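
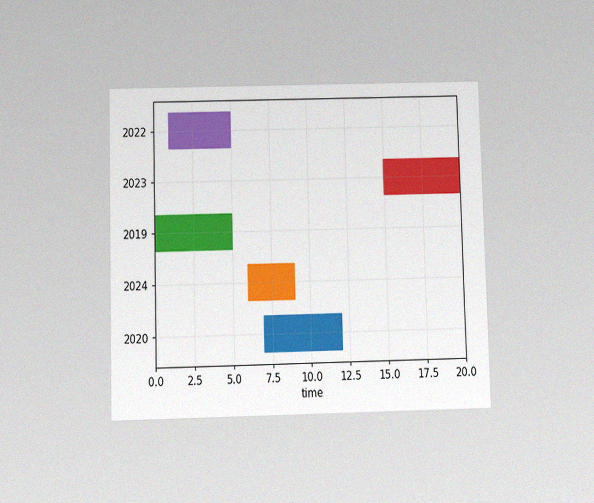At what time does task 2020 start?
The chart is viewed slightly from below, with some photo noise. The 2020 bar begins at t=7.

7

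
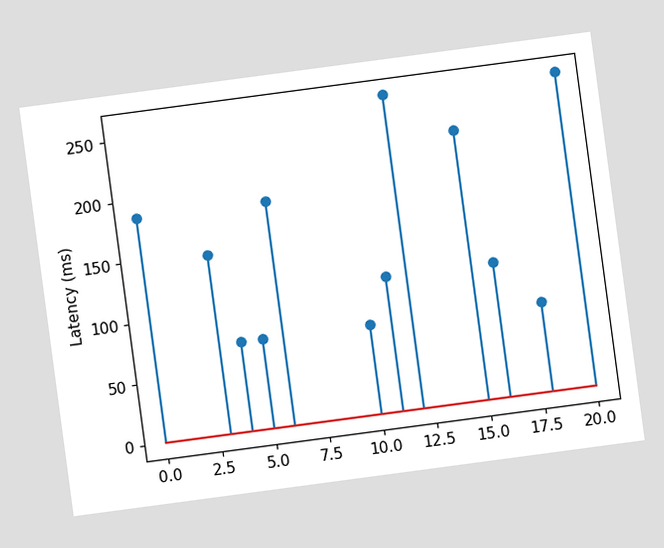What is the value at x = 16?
The chart is tilted about 8° counter-clockwise. The stem at x=16 reaches 111ms.

111ms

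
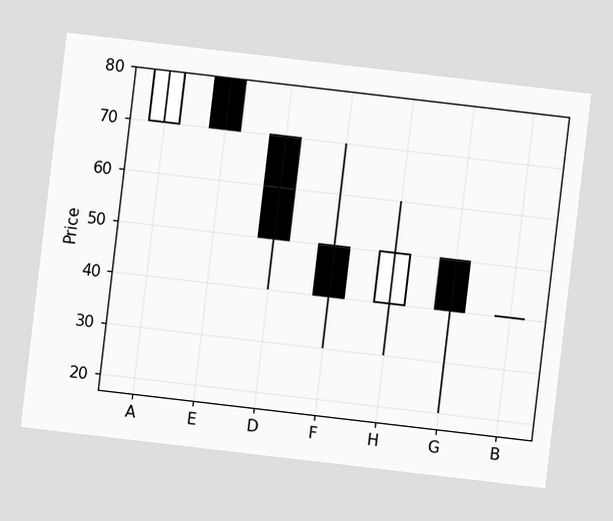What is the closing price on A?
The chart is tilted about 7° clockwise. The A candle closes at 80.

80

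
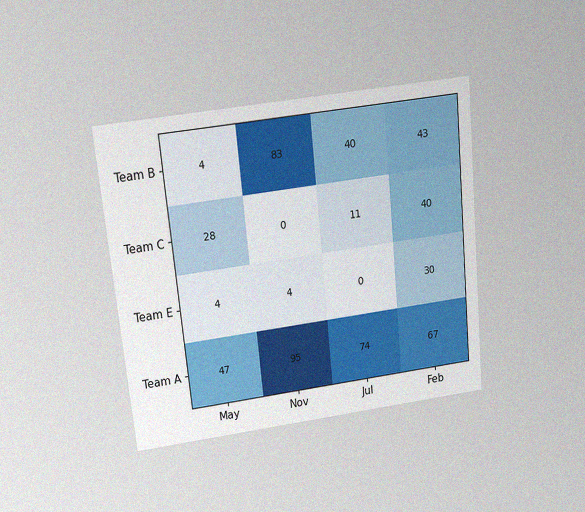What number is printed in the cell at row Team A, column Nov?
The chart is tilted about 6° counter-clockwise and viewed slightly from above, with some photo noise. The (Team A, Nov) cell reads 95.

95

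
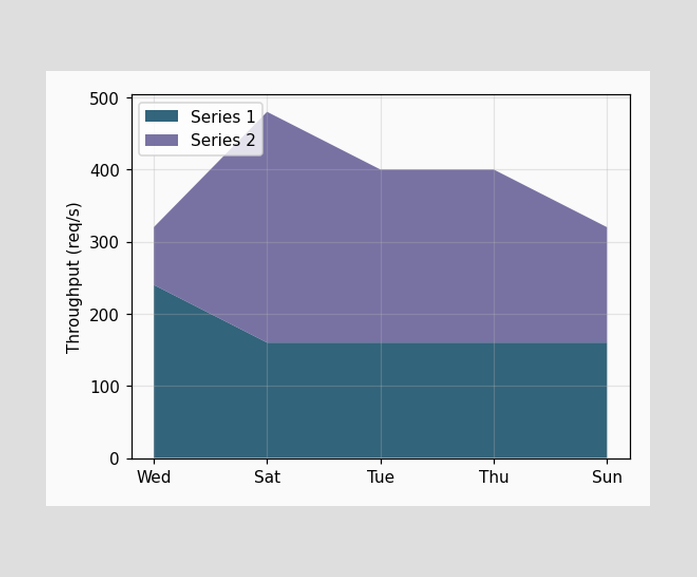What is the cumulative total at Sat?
The stacked total at Sat reaches 480req/s.

480req/s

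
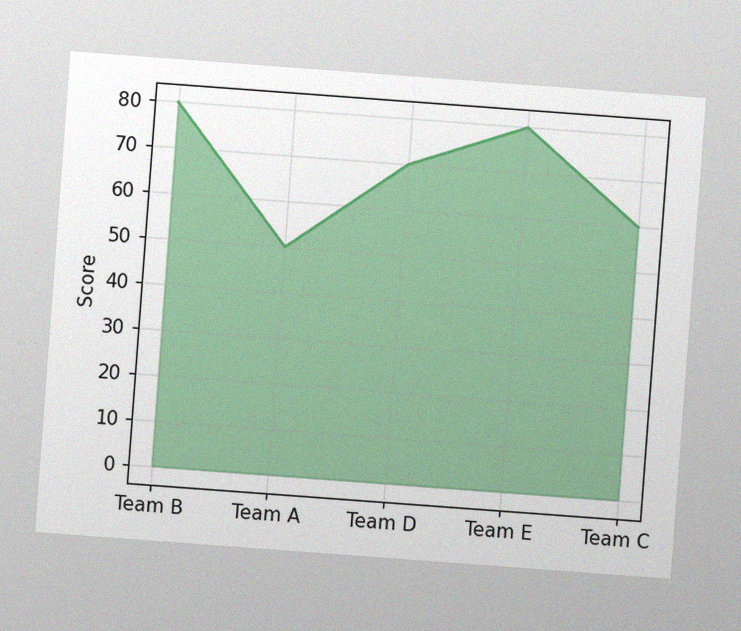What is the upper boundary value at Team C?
The chart is tilted about 4° clockwise, with some photo noise. At Team C the upper boundary is at 60.

60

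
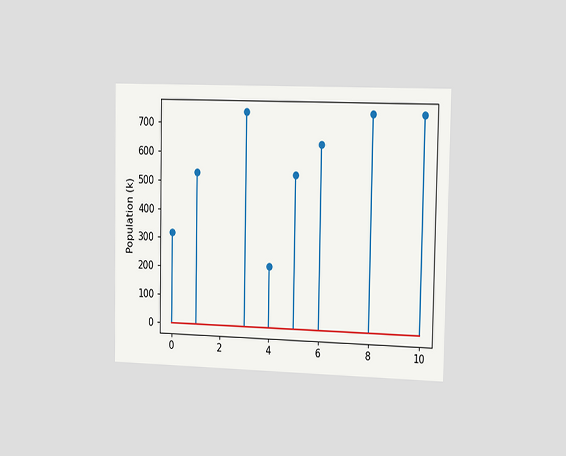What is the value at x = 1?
530k

The chart is viewed slightly from the right. The stem at x=1 reaches 530k.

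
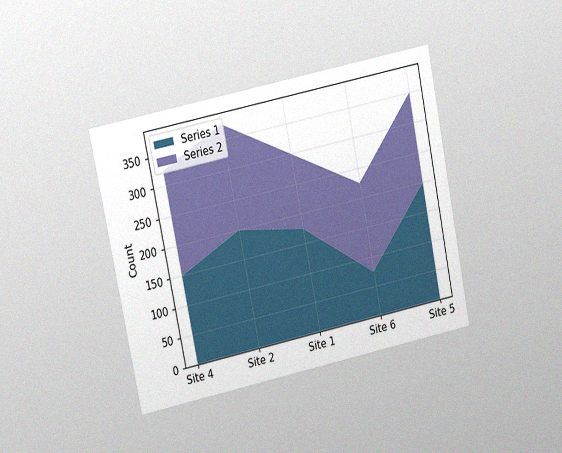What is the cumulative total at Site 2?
The chart is tilted about 12° counter-clockwise and viewed at a slight angle, with some photo noise. The stacked total at Site 2 reaches 375.

375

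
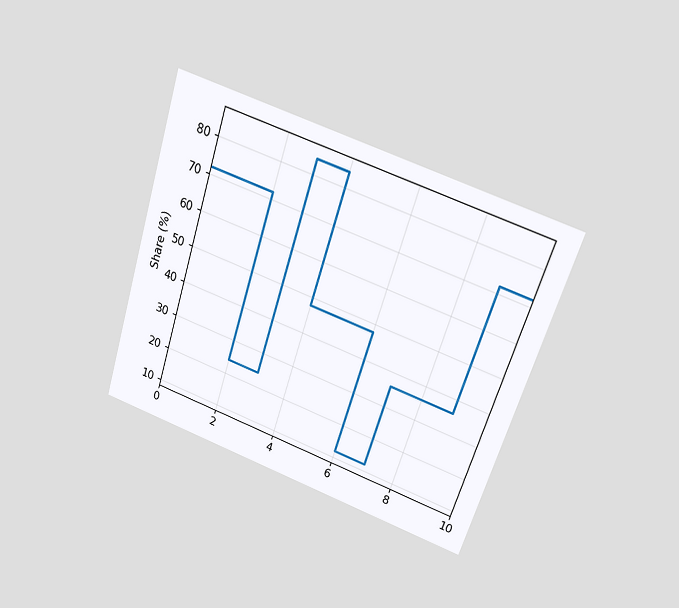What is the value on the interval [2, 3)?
24%

The chart is tilted about 18° clockwise and viewed slightly from above. On [2, 3) the step sits at 24%.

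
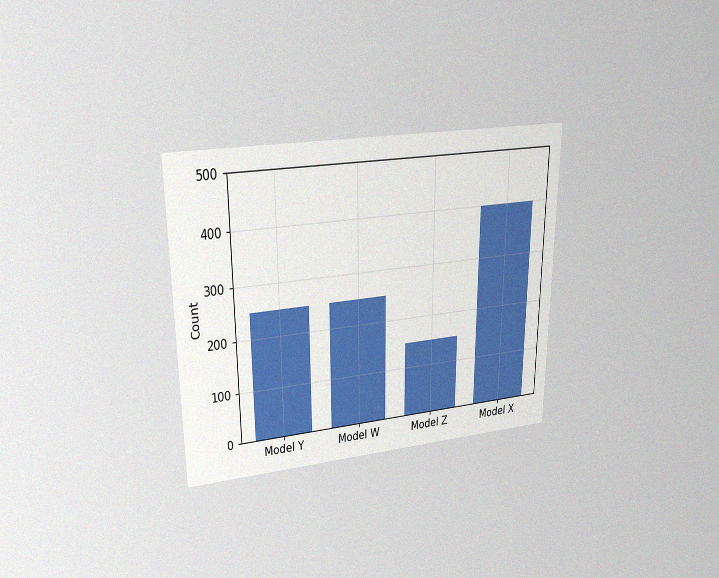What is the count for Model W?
The chart is viewed at a slight angle, with some photo noise. Reading along the chart's y-axis, the Model W bar reaches 250.

250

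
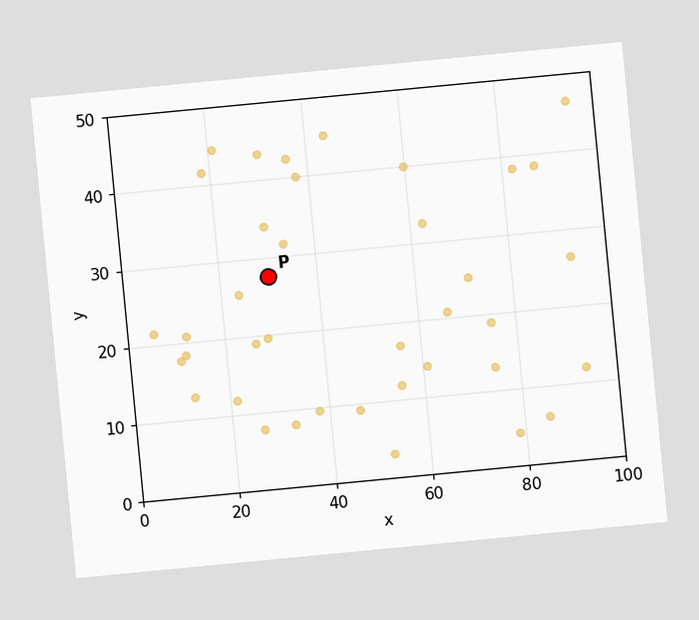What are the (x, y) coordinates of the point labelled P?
(30, 27.5)

The chart is tilted about 5° counter-clockwise. Following the gridlines from P to each axis, P sits at (30, 27.5).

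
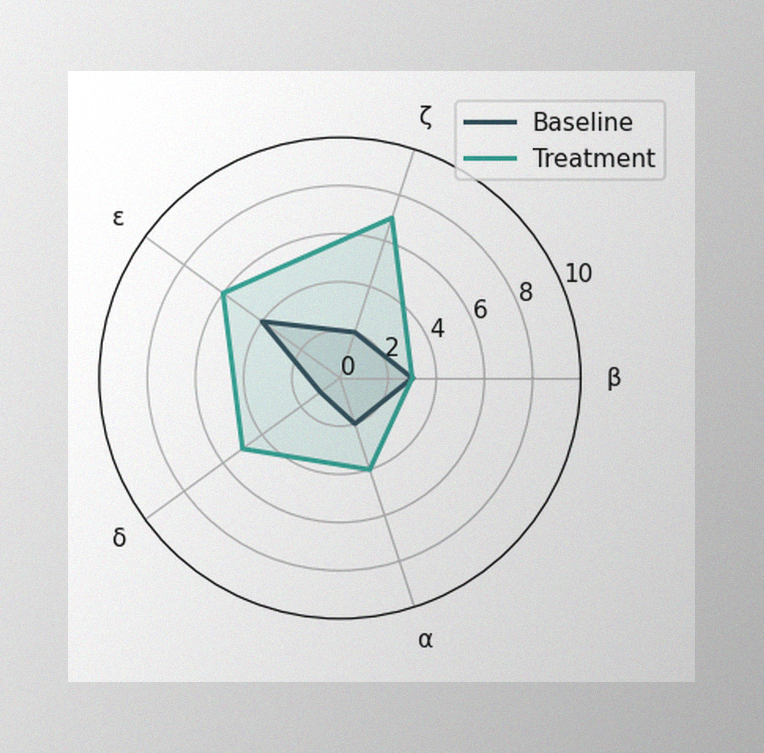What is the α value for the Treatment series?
The image has some photo noise and uneven lighting. On the α axis, Treatment reaches 4.

4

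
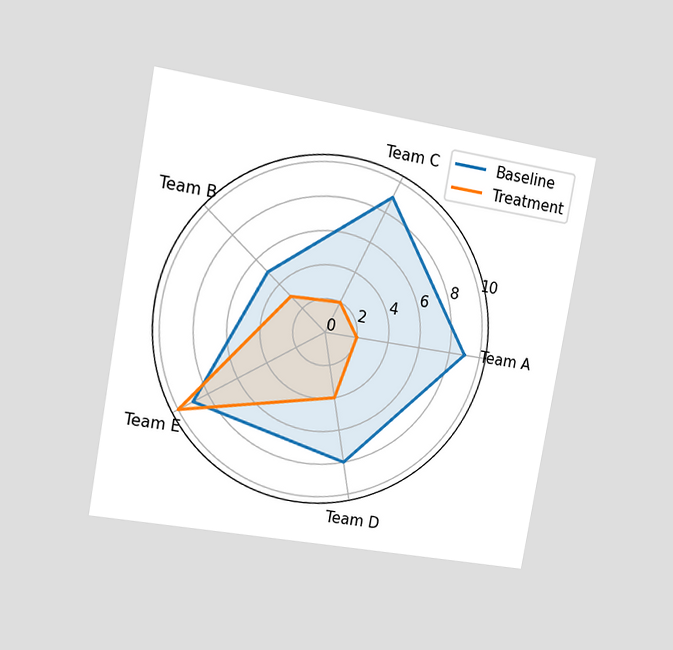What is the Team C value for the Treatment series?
The chart is tilted about 10° clockwise and viewed at a slight angle. On the Team C axis, Treatment reaches 2.

2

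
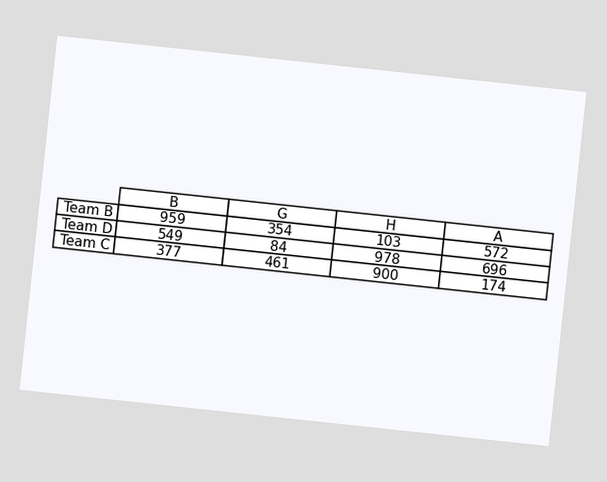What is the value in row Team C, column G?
461

The chart is tilted about 6° clockwise. The (Team C, G) cell reads 461.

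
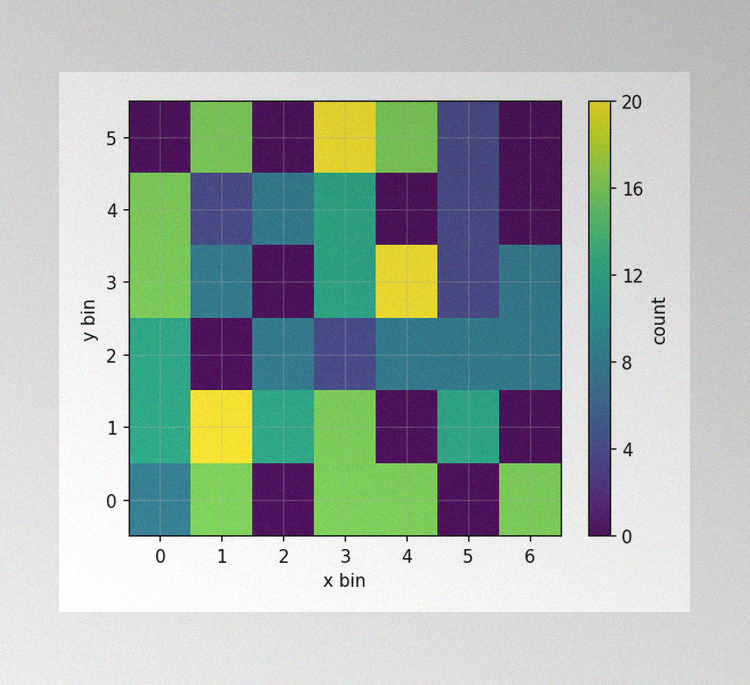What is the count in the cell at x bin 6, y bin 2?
The image has some photo noise and uneven lighting. Matching the cell (6, 2) against the colorbar gives 8.

8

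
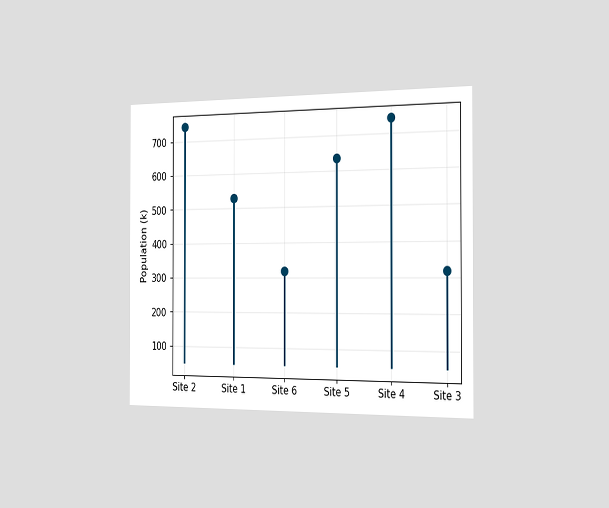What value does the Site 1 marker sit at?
530k

The chart is viewed slightly from the right. The Site 1 marker sits at 530k.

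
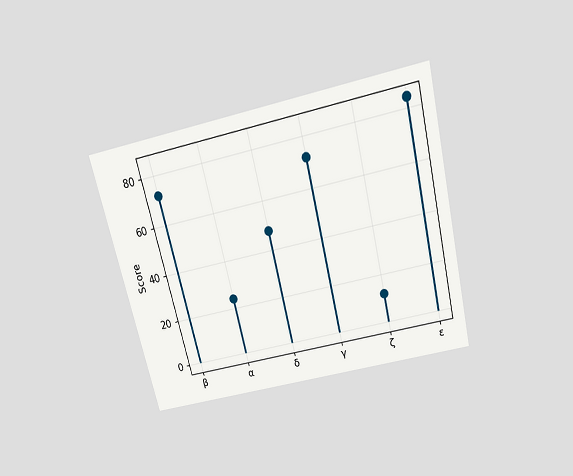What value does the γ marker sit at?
72

The chart is tilted about 14° counter-clockwise and viewed slightly from above. The γ marker sits at 72.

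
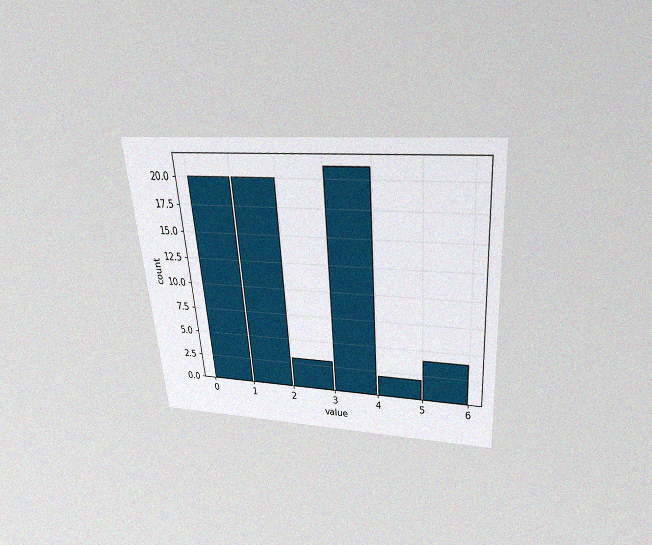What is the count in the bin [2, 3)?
3

The chart is tilted about 5° counter-clockwise and viewed slightly from above, with some photo noise. The [2, 3) bin has height 3.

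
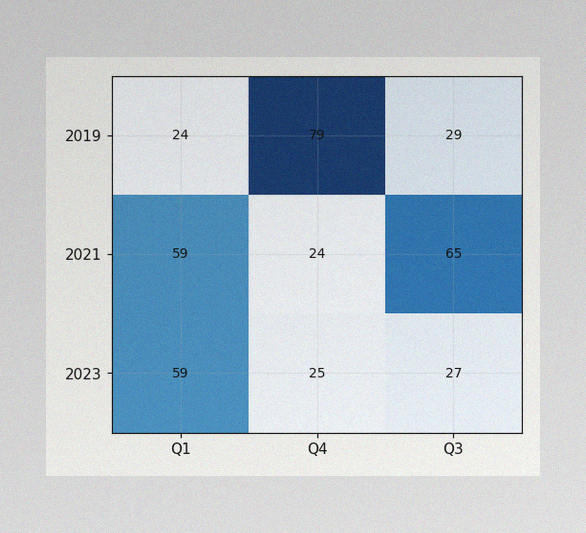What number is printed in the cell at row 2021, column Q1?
59

The image has some photo noise and uneven lighting. The (2021, Q1) cell reads 59.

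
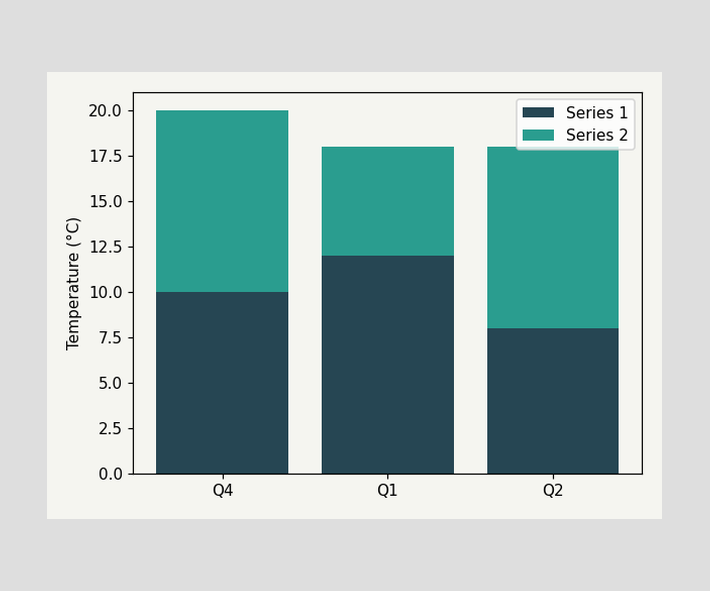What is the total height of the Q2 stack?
The Q2 stack's top reaches 18°C on the y-axis.

18°C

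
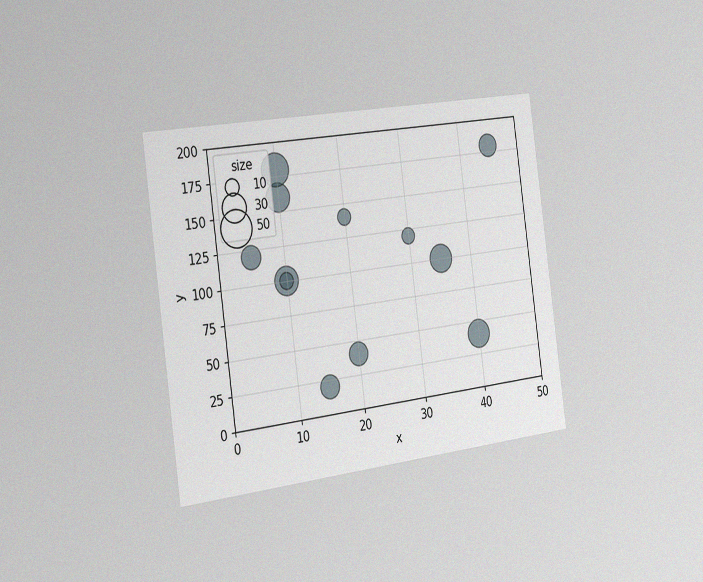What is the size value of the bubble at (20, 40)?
20

The chart is tilted about 8° counter-clockwise and viewed slightly from the left, with some photo noise. Matching the bubble at (20, 40) against the size legend gives 20.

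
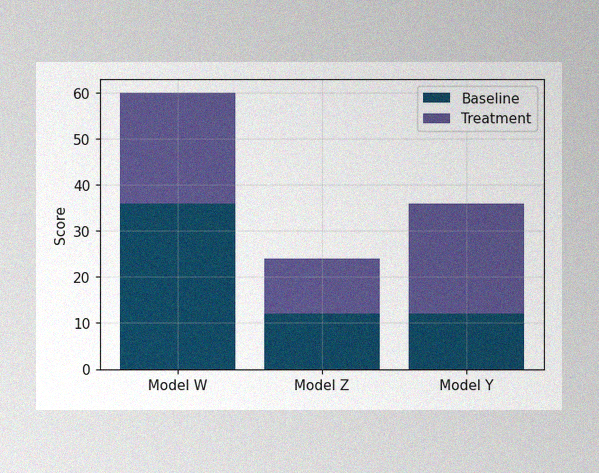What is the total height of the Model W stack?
The image has some photo noise and uneven lighting. The Model W stack's top reaches 60 on the y-axis.

60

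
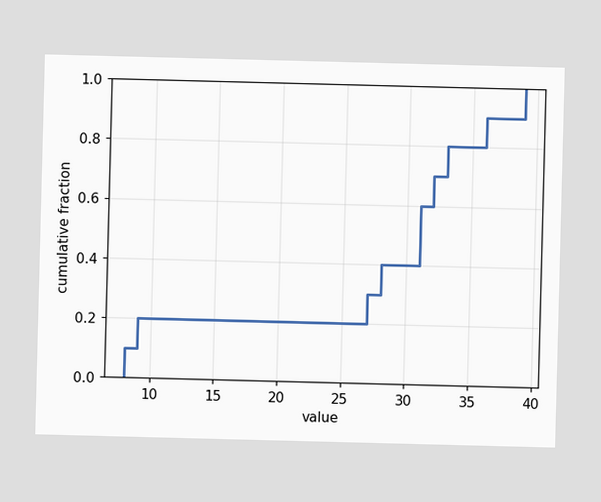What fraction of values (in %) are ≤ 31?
At x=31 the ECDF step is at 60%.

60%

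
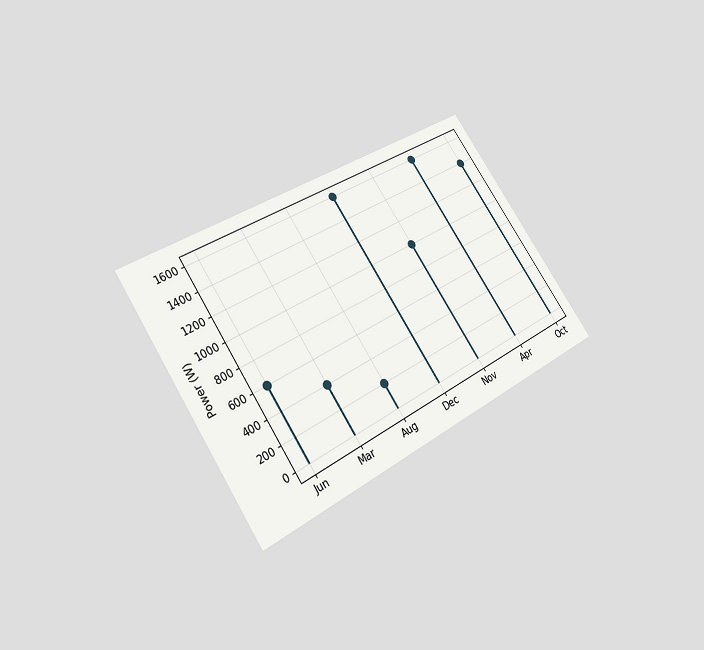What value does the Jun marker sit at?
600W

The chart is tilted about 34° counter-clockwise and viewed slightly from below. The Jun marker sits at 600W.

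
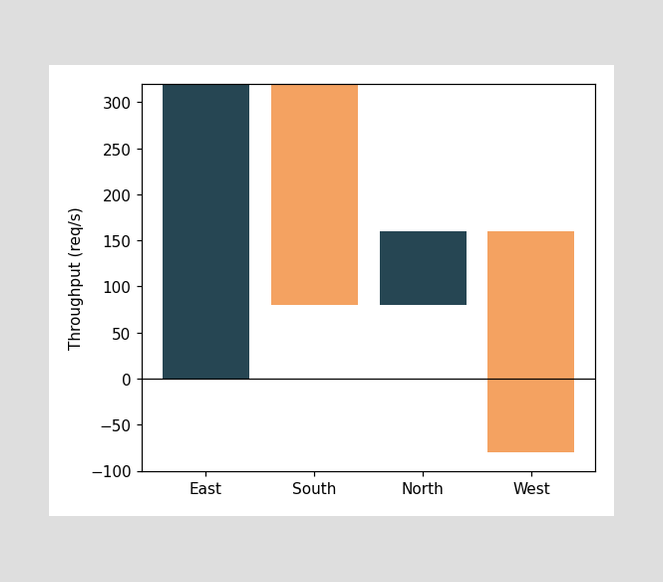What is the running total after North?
160req/s

After North the running total reaches 160req/s.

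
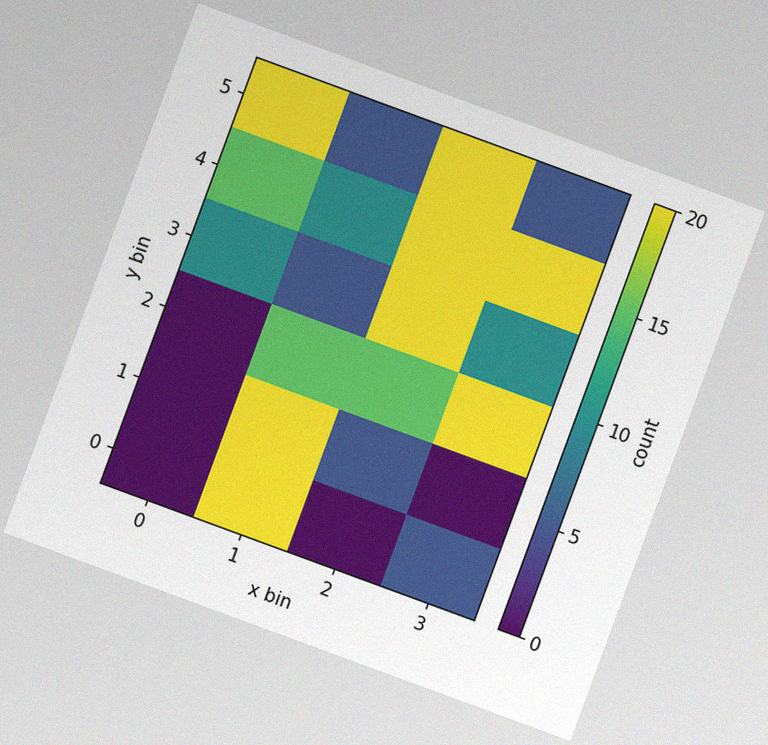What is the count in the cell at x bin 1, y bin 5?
The chart is tilted about 20° clockwise, with some photo noise. Matching the cell (1, 5) against the colorbar gives 5.

5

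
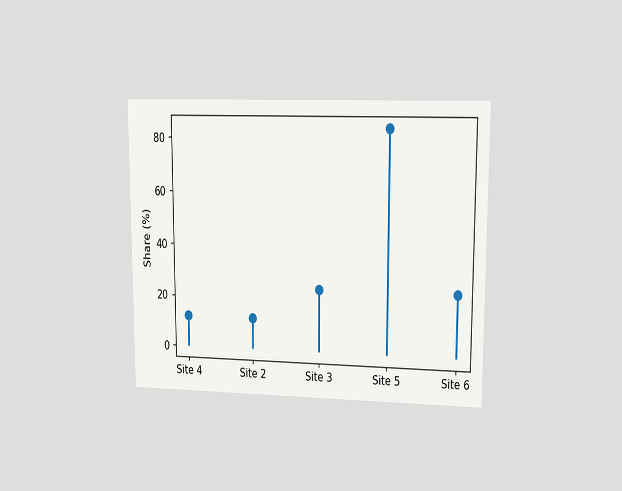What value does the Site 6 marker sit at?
The chart is viewed at a slight angle. The Site 6 marker sits at 24%.

24%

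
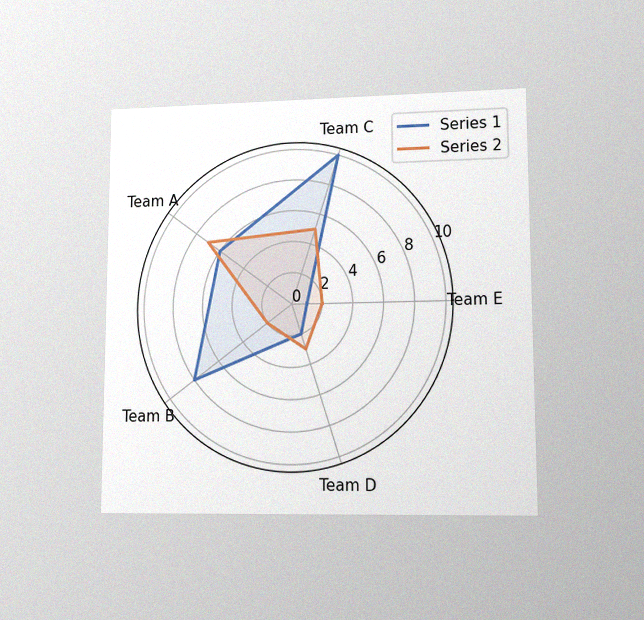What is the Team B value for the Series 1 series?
The chart is viewed at a slight angle, with some photo noise. On the Team B axis, Series 1 reaches 8.

8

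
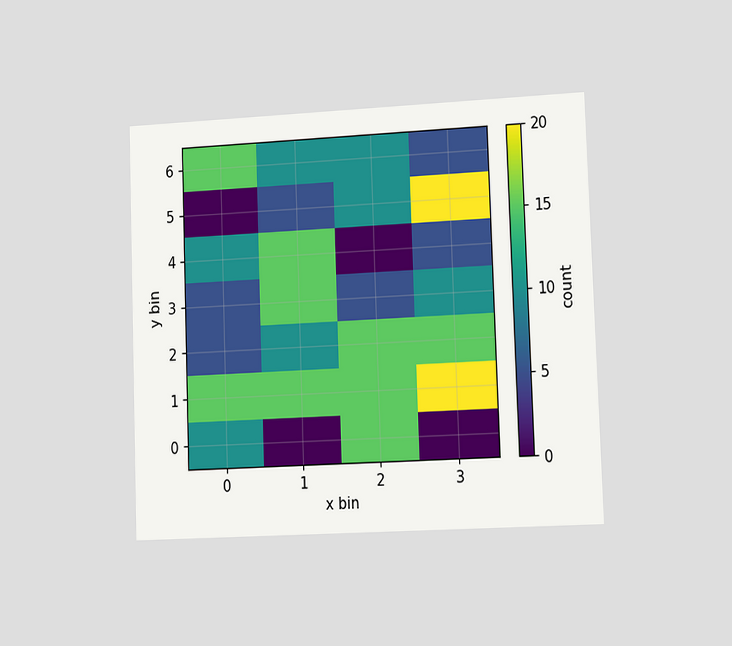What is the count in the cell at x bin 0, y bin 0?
10

The chart is tilted about 2° counter-clockwise and viewed slightly from the right. Matching the cell (0, 0) against the colorbar gives 10.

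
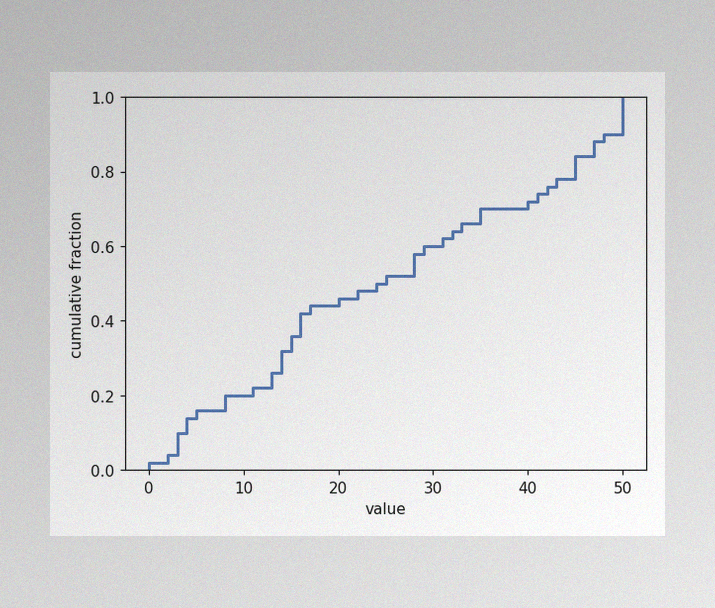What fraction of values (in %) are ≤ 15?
The image has some photo noise and uneven lighting. At x=15 the ECDF step is at 36%.

36%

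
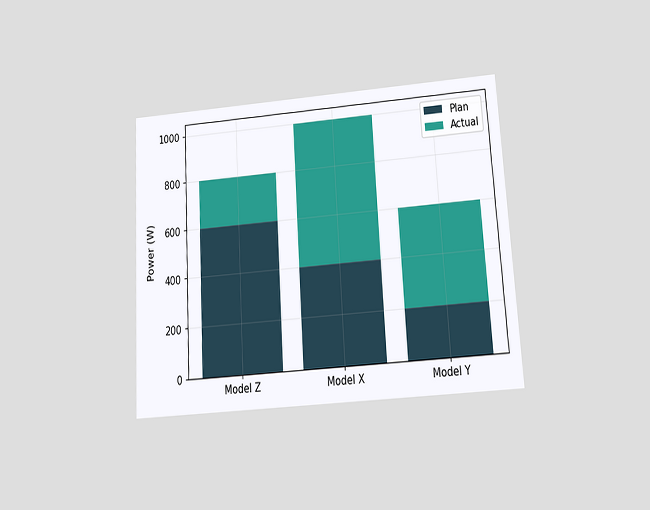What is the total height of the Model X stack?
1000W

The chart is tilted about 3° counter-clockwise and viewed slightly from below. The Model X stack's top reaches 1000W on the y-axis.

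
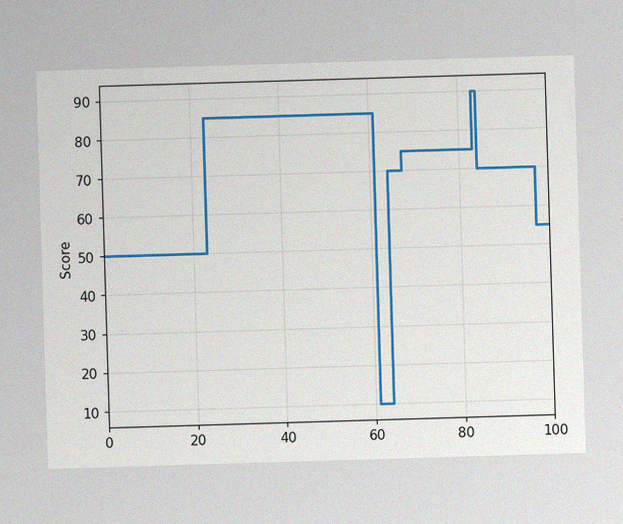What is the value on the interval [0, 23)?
50

The image has some photo noise and uneven lighting. On [0, 23) the step sits at 50.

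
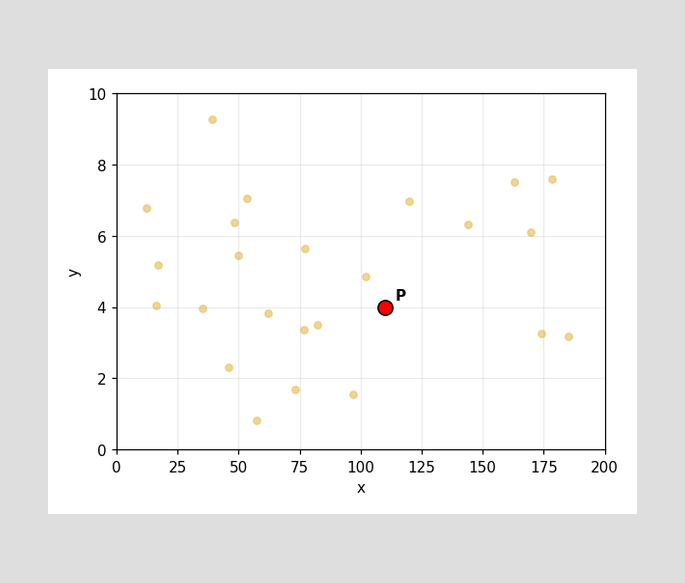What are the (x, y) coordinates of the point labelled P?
(110, 4)

Following the gridlines from P to each axis, P sits at (110, 4).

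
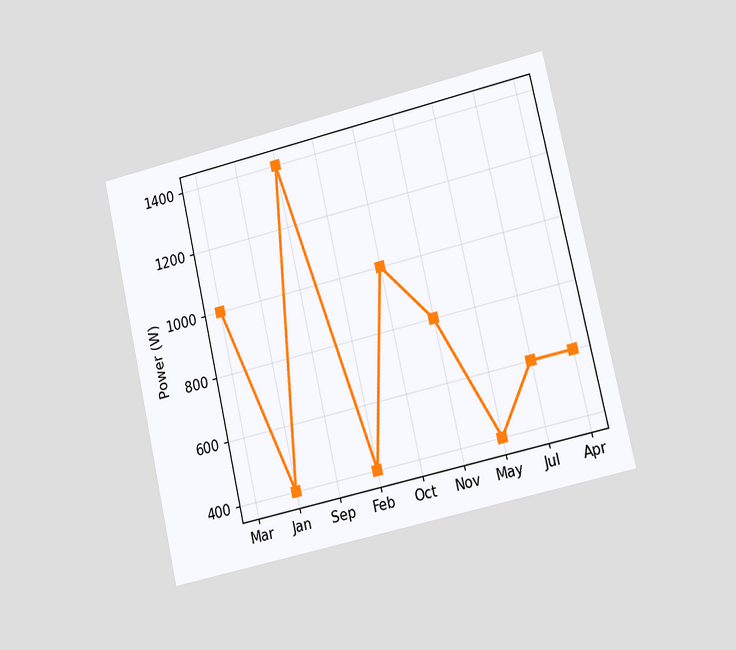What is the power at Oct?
The chart is tilted about 13° counter-clockwise and viewed slightly from the right. At Oct, the line is at 1000W.

1000W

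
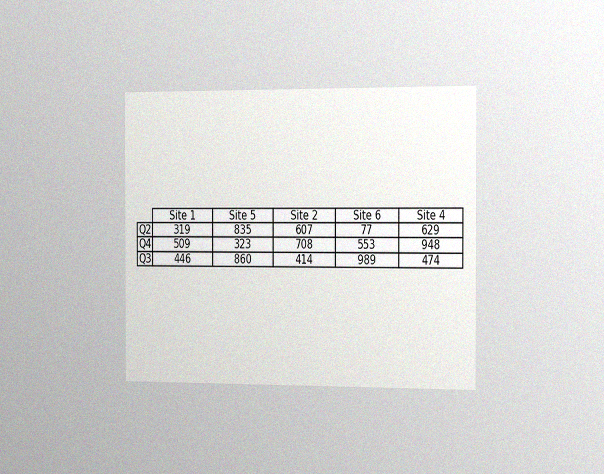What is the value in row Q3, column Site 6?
The chart is viewed slightly from the right, with some photo noise. The (Q3, Site 6) cell reads 989.

989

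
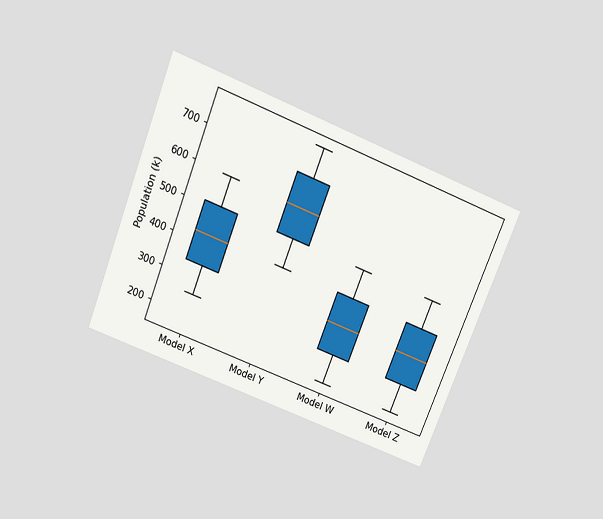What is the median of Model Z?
340k

The chart is tilted about 22° clockwise and viewed slightly from above. The median line in the Model Z box sits at 340k.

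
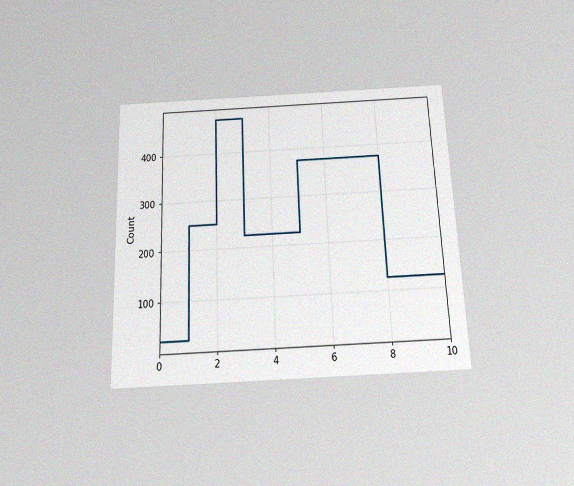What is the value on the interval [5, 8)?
375

The chart is tilted about 2° counter-clockwise and viewed slightly from below, with some photo noise. On [5, 8) the step sits at 375.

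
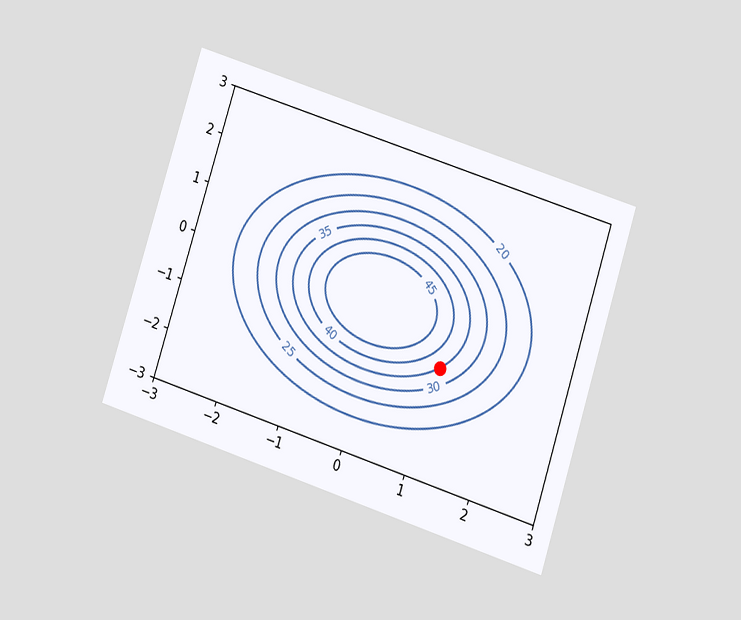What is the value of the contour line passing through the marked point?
35

The chart is tilted about 18° clockwise and viewed at a slight angle. The marked point sits on the contour labelled 35.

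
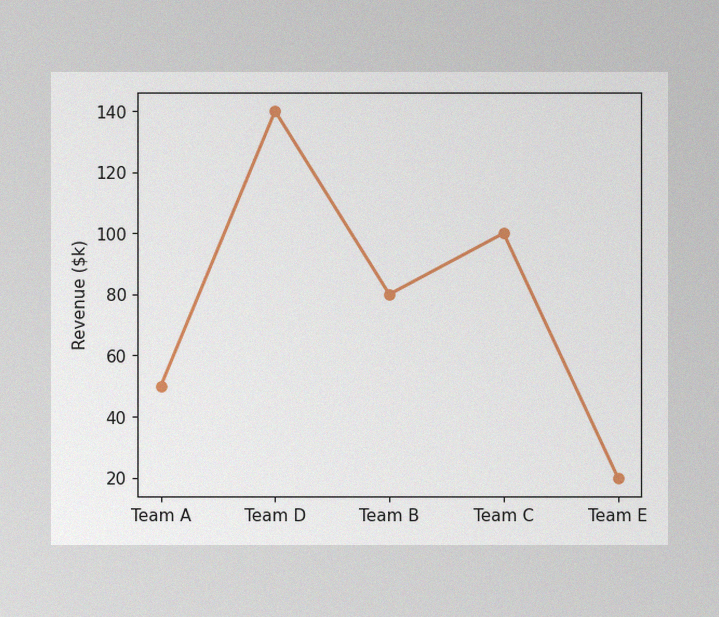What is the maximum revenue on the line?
The image has some photo noise and uneven lighting. The highest point is at Team D, and reading across to the y-axis gives $140k.

$140k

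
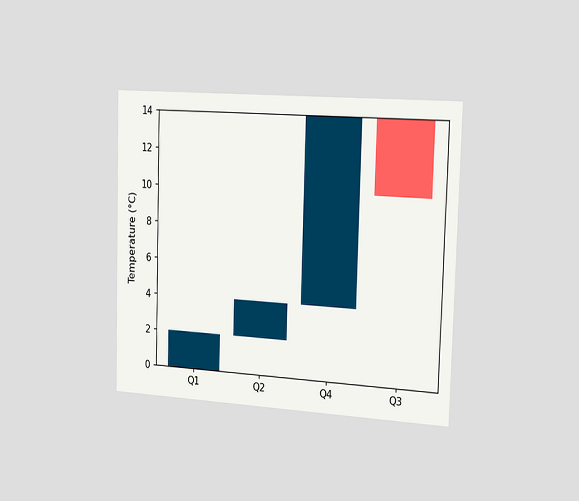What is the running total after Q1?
2°C

The chart is viewed slightly from the right. After Q1 the running total reaches 2°C.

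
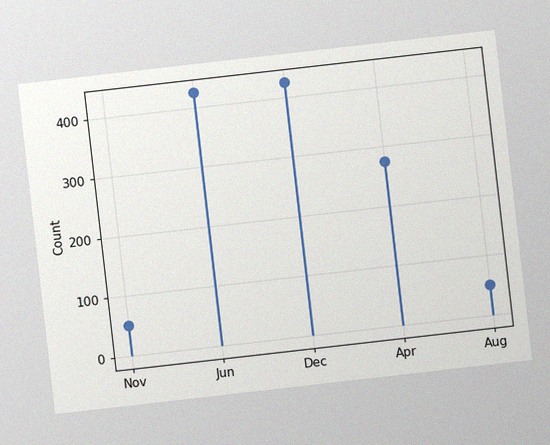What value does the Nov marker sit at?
The chart is tilted about 6° counter-clockwise, with some photo noise. The Nov marker sits at 50.

50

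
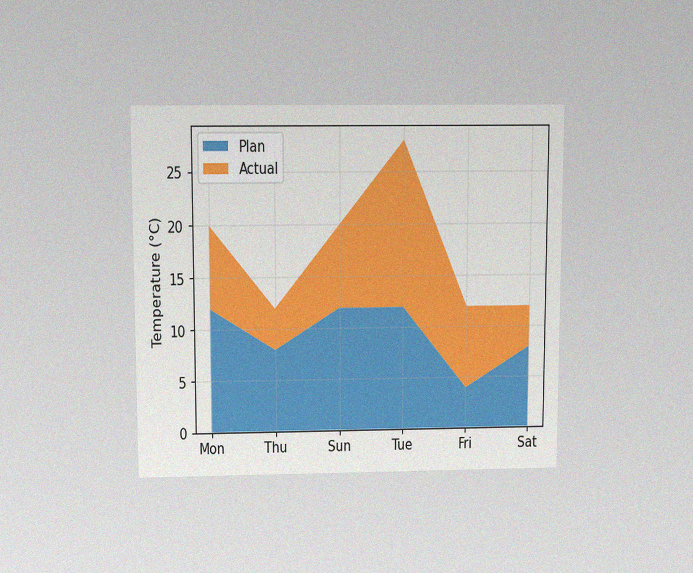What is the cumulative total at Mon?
20°C

The chart is viewed slightly from above, with some photo noise. The stacked total at Mon reaches 20°C.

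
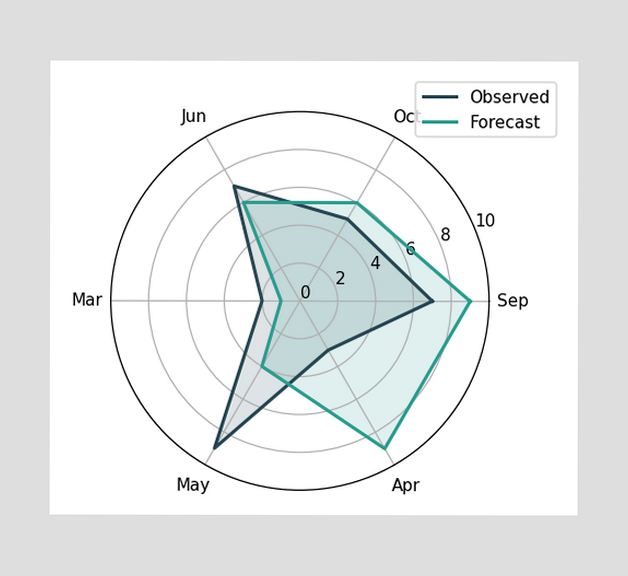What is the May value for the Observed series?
9

On the May axis, Observed reaches 9.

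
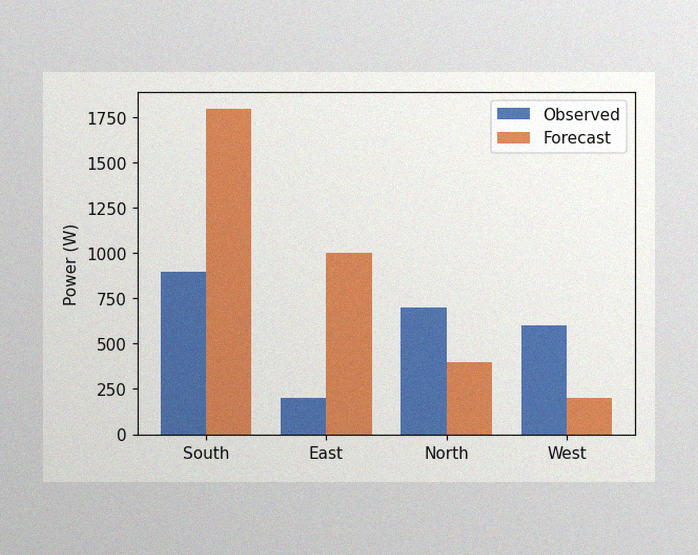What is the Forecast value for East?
The image has some photo noise and uneven lighting. The Forecast bar at East reaches 1000W on the y-axis.

1000W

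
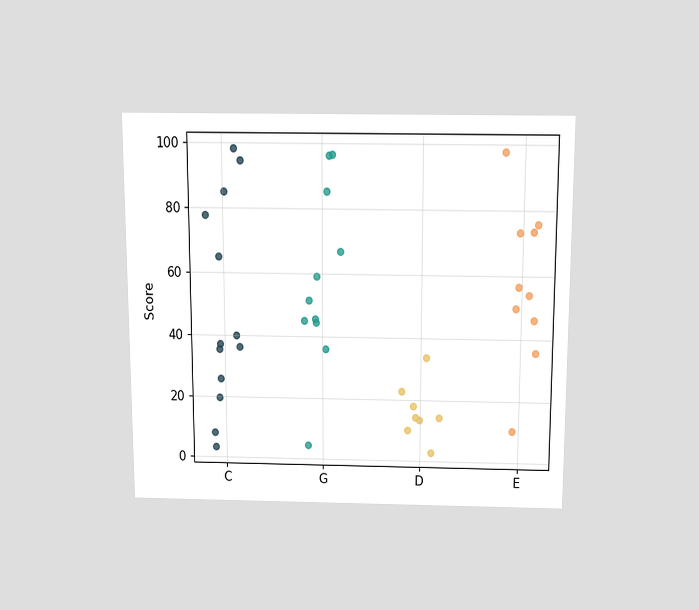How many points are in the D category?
The chart is viewed slightly from above. Counting the markers in the D column gives 8.

8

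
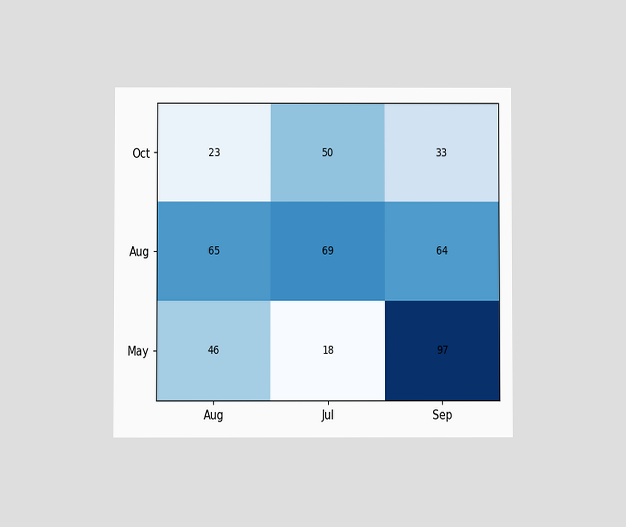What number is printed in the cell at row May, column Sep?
97

The chart is viewed at a slight angle. The (May, Sep) cell reads 97.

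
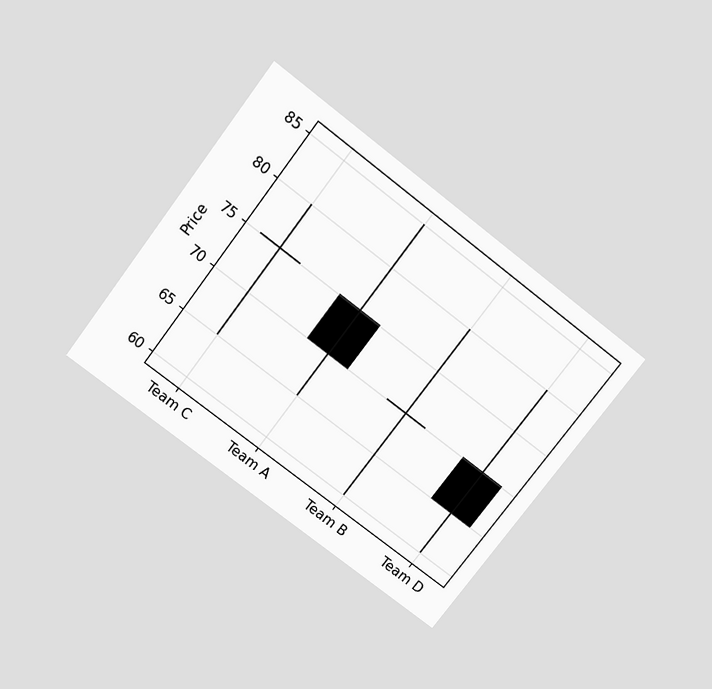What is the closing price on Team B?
70

The chart is tilted about 37° clockwise and viewed slightly from above. The Team B candle closes at 70.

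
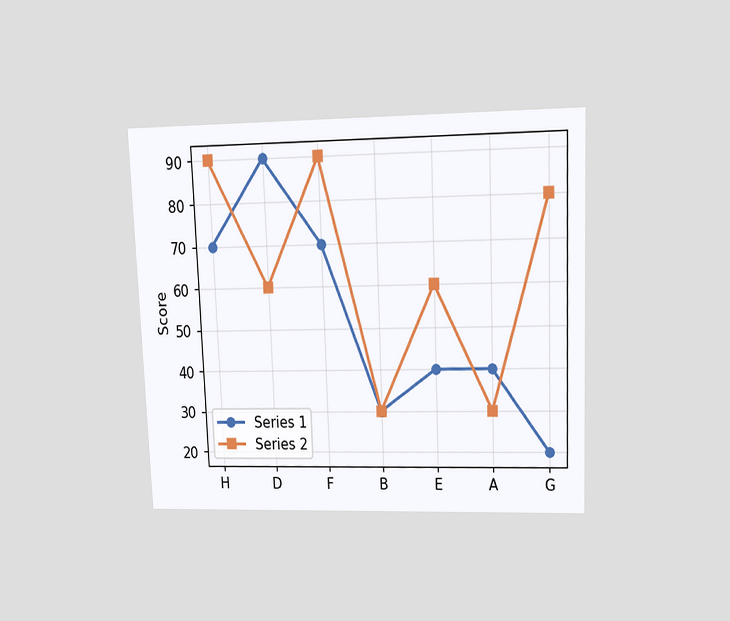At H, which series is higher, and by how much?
Series 2, by 20

The chart is tilted about 2° counter-clockwise and viewed at a slight angle. At H, Series 2 sits above the other line by 20.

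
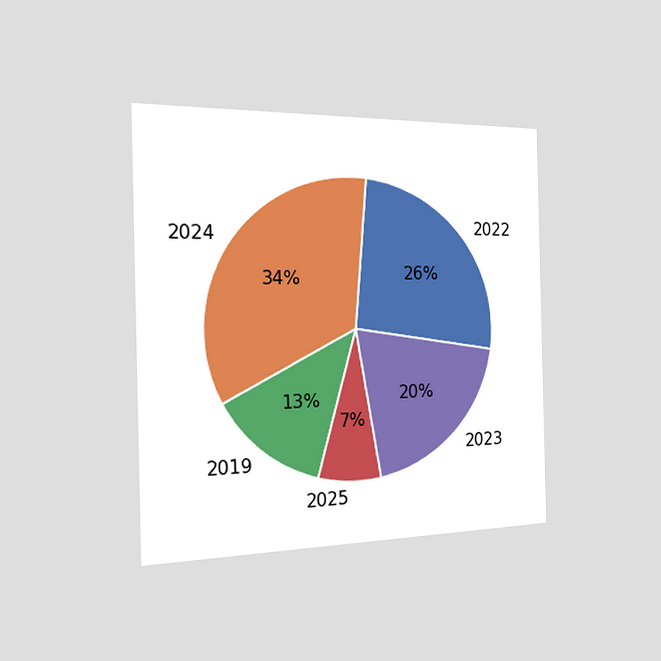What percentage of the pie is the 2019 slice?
The chart is viewed slightly from the left. The 2019 slice takes up 13% of the pie.

13%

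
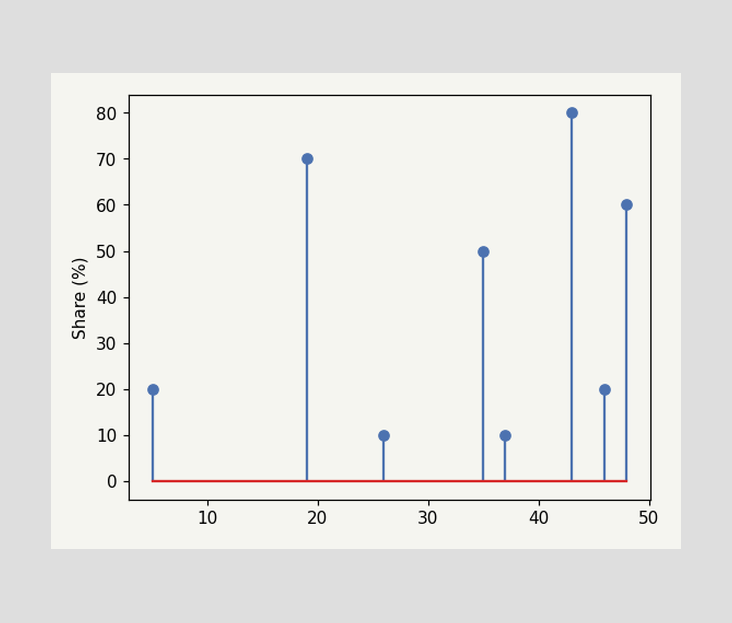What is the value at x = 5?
20%

The stem at x=5 reaches 20%.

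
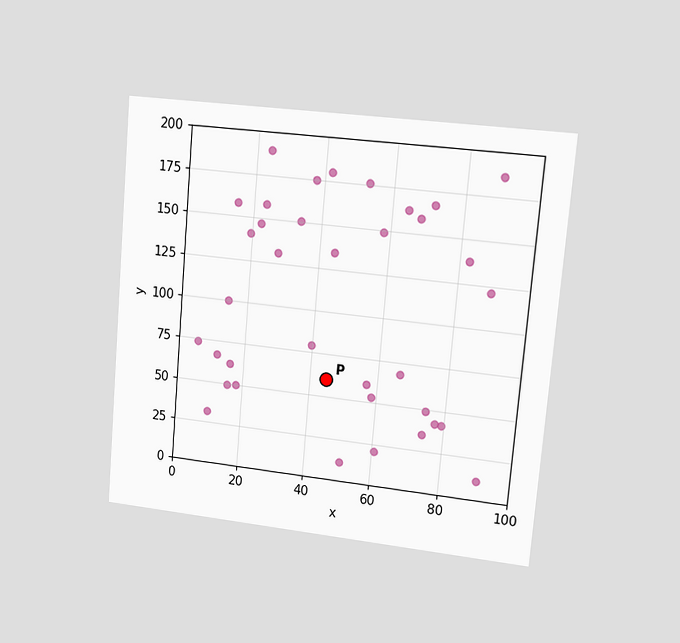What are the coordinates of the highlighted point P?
(45, 60)

The chart is tilted about 5° clockwise and viewed slightly from the right. Following the gridlines from P to each axis, P sits at (45, 60).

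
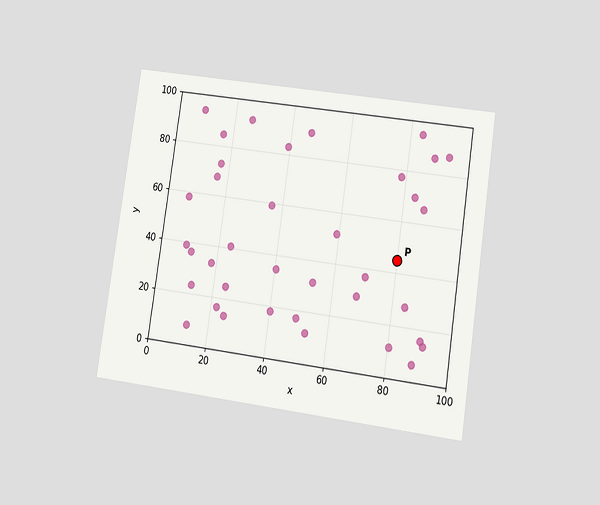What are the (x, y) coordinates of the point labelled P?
(80, 45)

The chart is tilted about 8° clockwise and viewed at a slight angle. Following the gridlines from P to each axis, P sits at (80, 45).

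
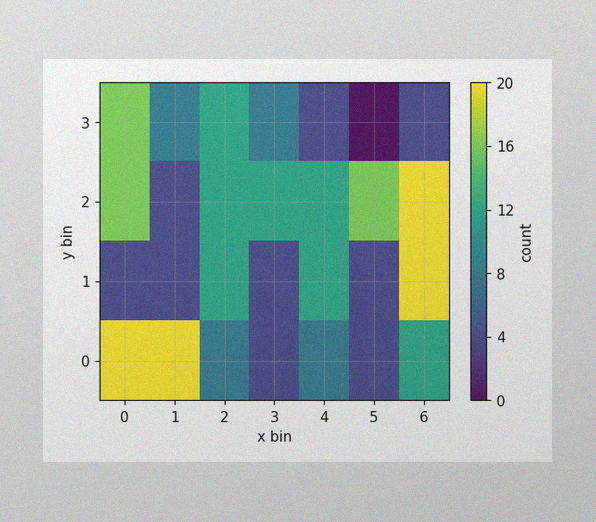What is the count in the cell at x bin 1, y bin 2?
4

The image has some photo noise and uneven lighting. Matching the cell (1, 2) against the colorbar gives 4.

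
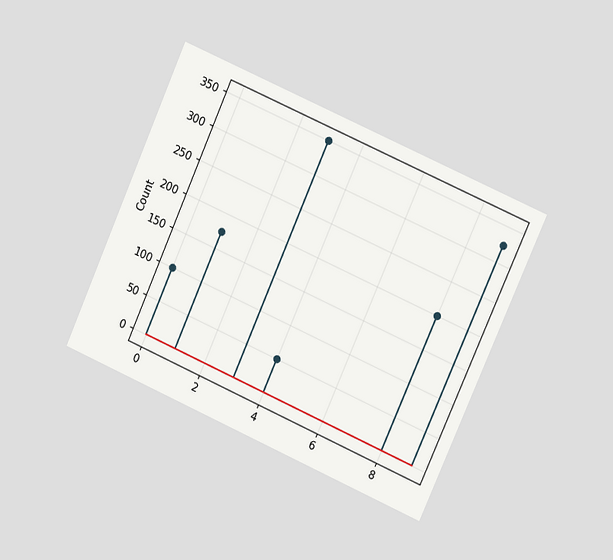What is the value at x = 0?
The chart is tilted about 24° clockwise and viewed at a slight angle. The stem at x=0 reaches 100.

100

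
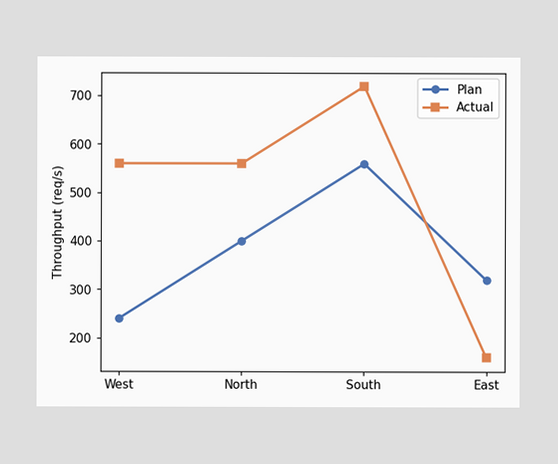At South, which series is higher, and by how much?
Actual, by 160req/s

At South, Actual sits above the other line by 160req/s.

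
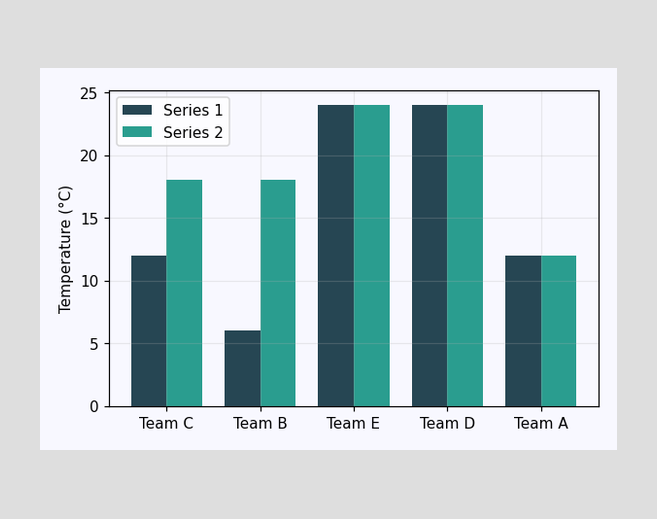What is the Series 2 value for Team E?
The Series 2 bar at Team E reaches 24°C on the y-axis.

24°C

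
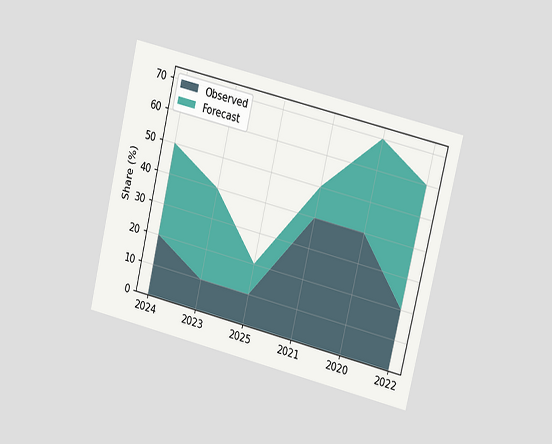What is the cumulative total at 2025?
20%

The chart is tilted about 13° clockwise and viewed at a slight angle. The stacked total at 2025 reaches 20%.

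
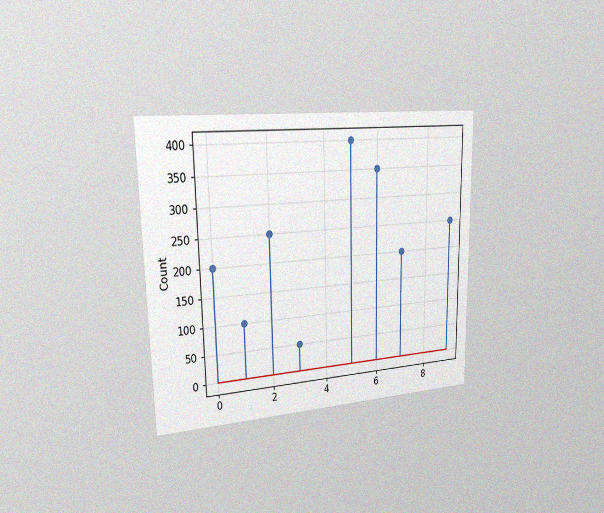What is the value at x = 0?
200

The chart is viewed slightly from the left, with some photo noise. The stem at x=0 reaches 200.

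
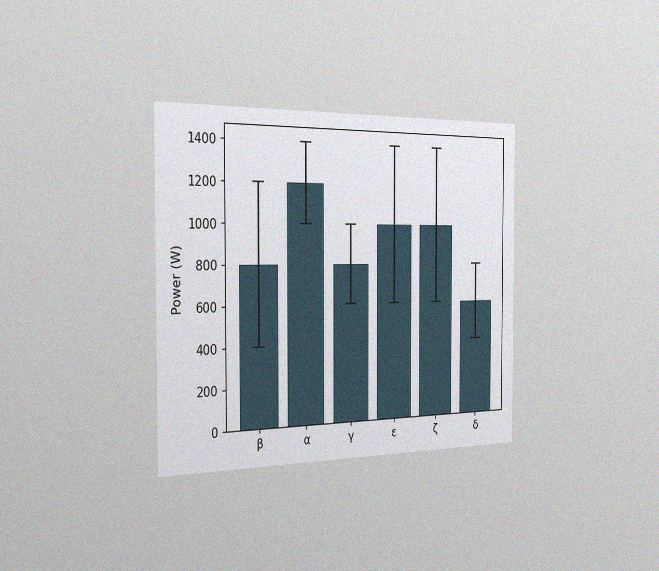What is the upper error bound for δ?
800W

The chart is viewed slightly from the left, with some photo noise. The δ bar's upper whisker reaches 800W.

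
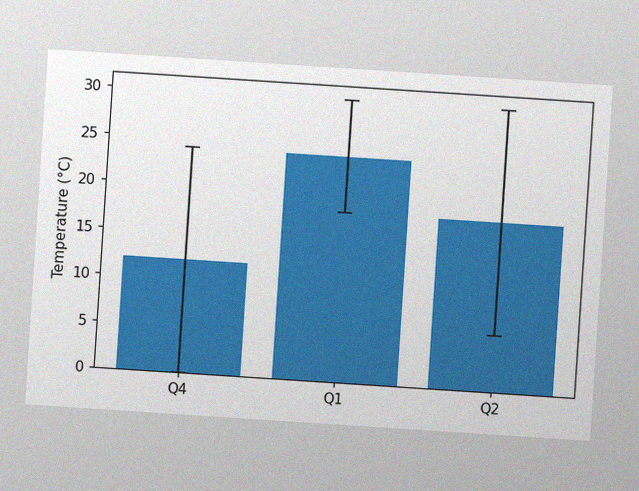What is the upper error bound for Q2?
The chart is tilted about 4° clockwise, with some photo noise. The Q2 bar's upper whisker reaches 30°C.

30°C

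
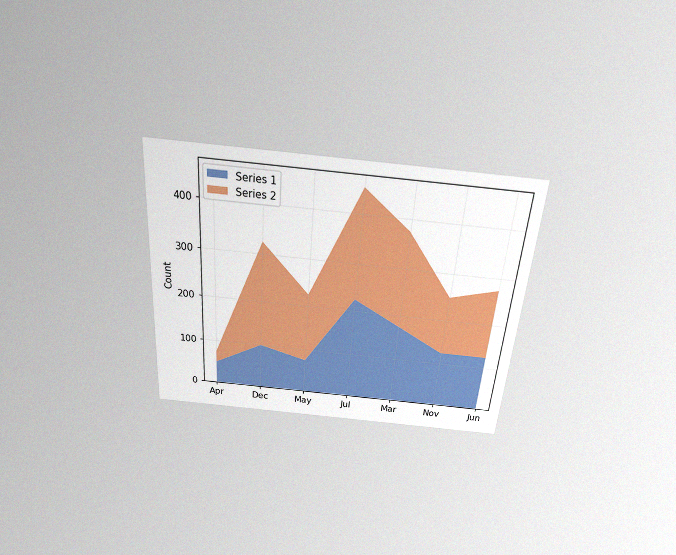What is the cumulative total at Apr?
The chart is tilted about 4° clockwise and viewed slightly from above, with some photo noise. The stacked total at Apr reaches 75.

75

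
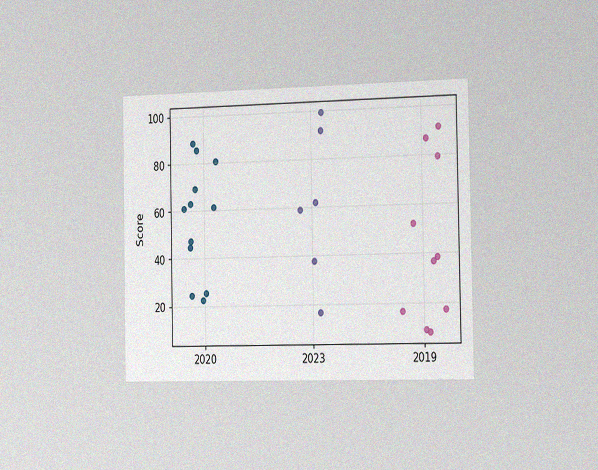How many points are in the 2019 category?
The chart is viewed slightly from the right, with some photo noise. Counting the markers in the 2019 column gives 10.

10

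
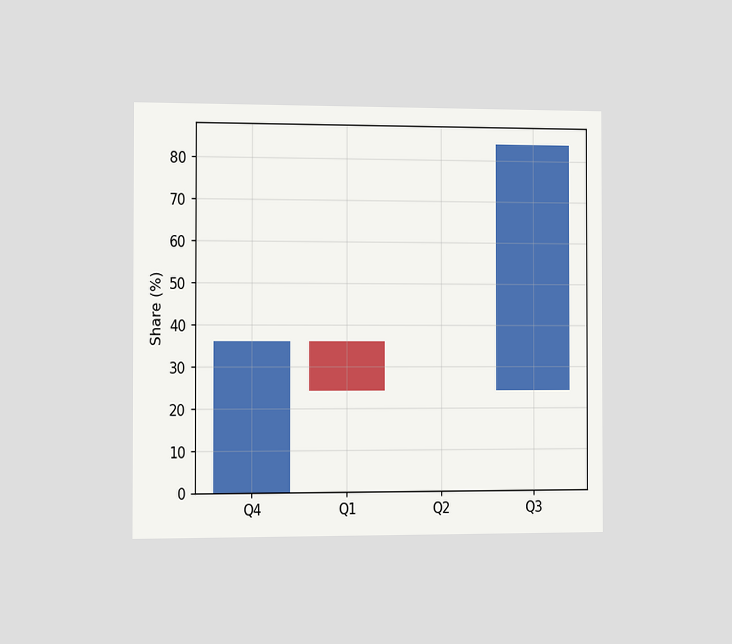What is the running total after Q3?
The chart is viewed slightly from the left. After Q3 the running total reaches 84%.

84%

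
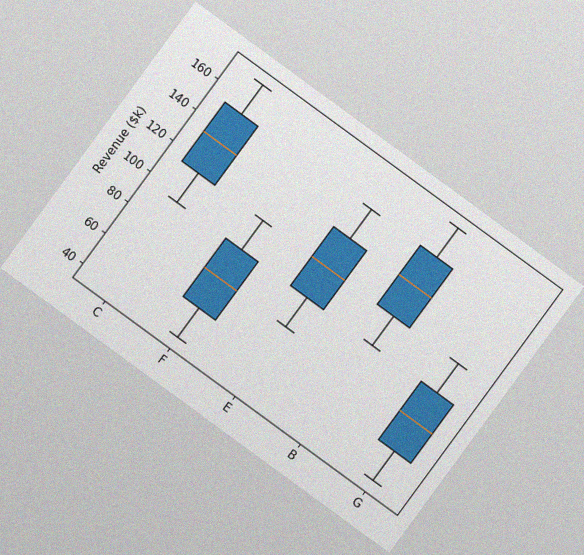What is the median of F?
The chart is tilted about 36° clockwise, with some photo noise. The median line in the F box sits at $76k.

$76k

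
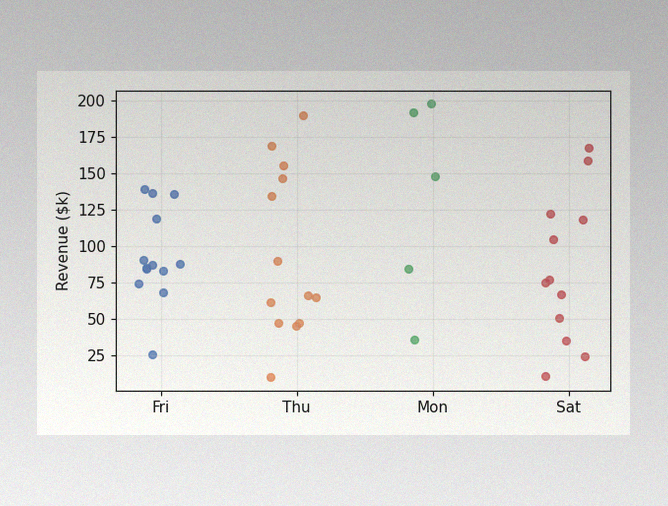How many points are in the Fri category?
The image has some photo noise and uneven lighting. Counting the markers in the Fri column gives 13.

13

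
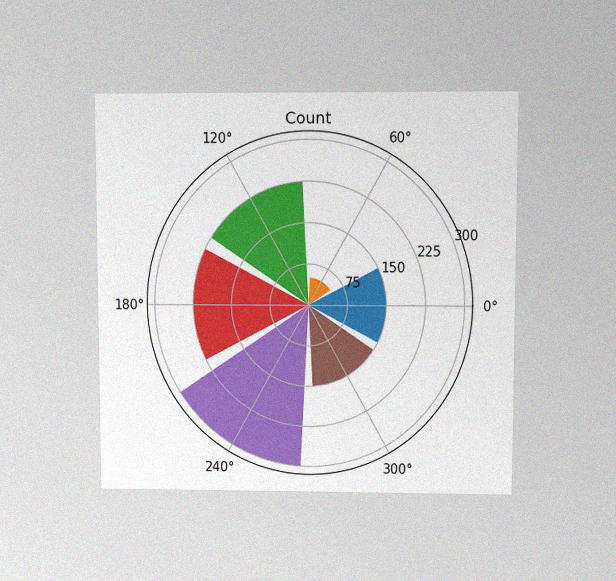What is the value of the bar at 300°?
150

The chart is viewed at a slight angle, with some photo noise. The bar at 300° reaches 150 on the radial axis.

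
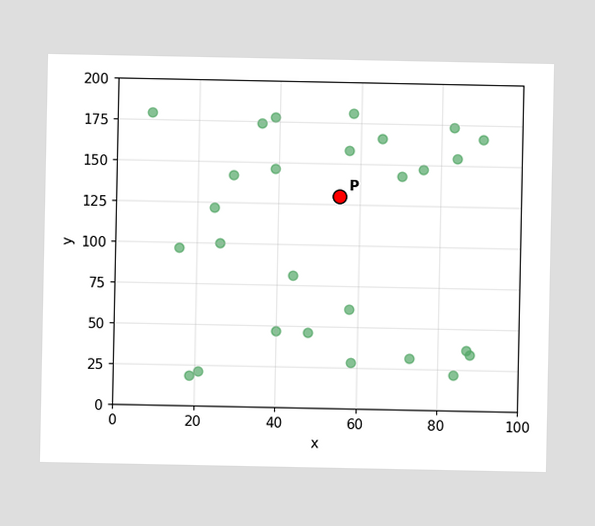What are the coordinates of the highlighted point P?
Following the gridlines from P to each axis, P sits at (55, 130).

(55, 130)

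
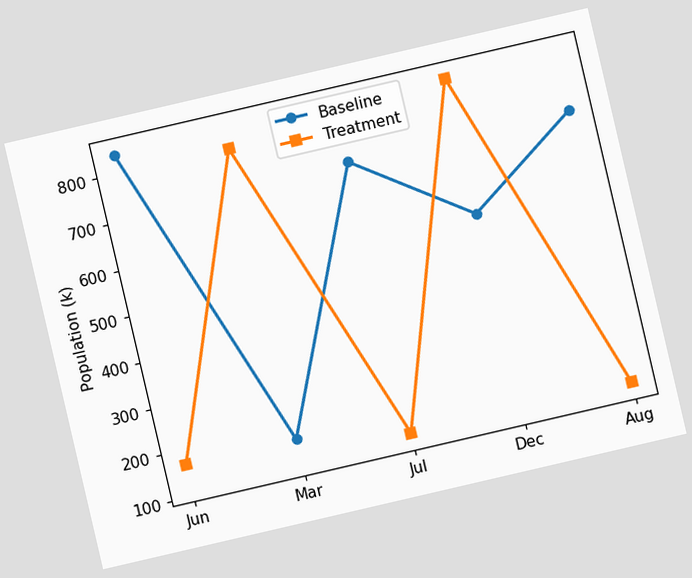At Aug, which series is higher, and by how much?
The chart is tilted about 13° counter-clockwise. At Aug, Baseline sits above the other line by 588k.

Baseline, by 588k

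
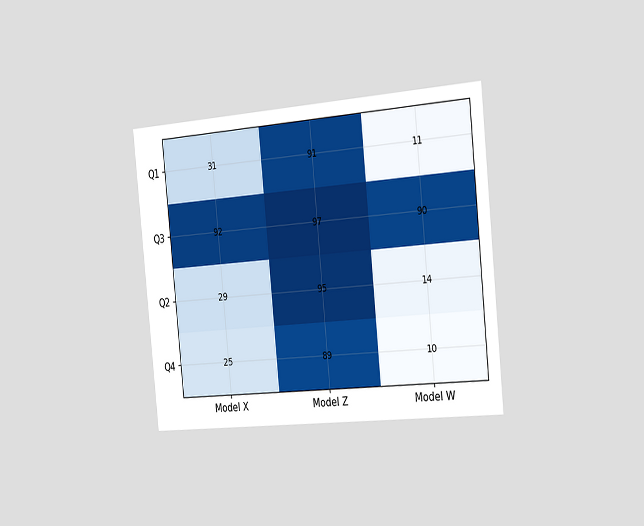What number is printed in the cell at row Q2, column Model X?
29

The chart is tilted about 6° counter-clockwise and viewed slightly from the right. The (Q2, Model X) cell reads 29.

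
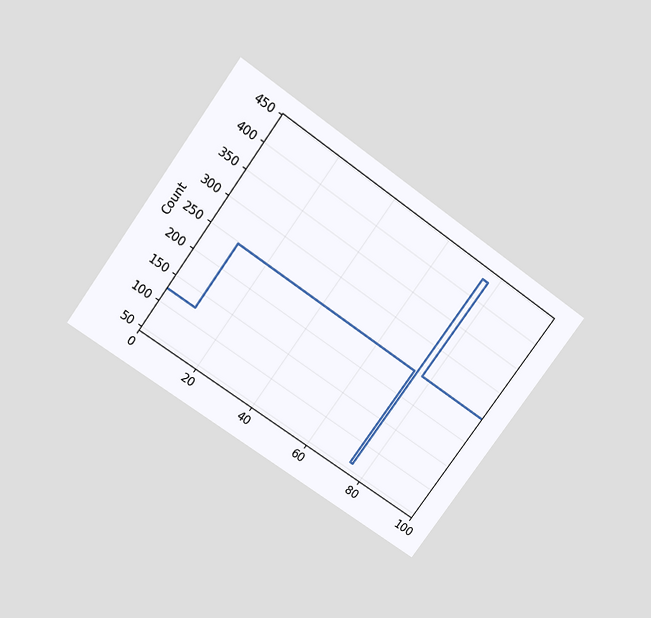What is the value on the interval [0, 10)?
124

The chart is tilted about 36° clockwise and viewed slightly from above. On [0, 10) the step sits at 124.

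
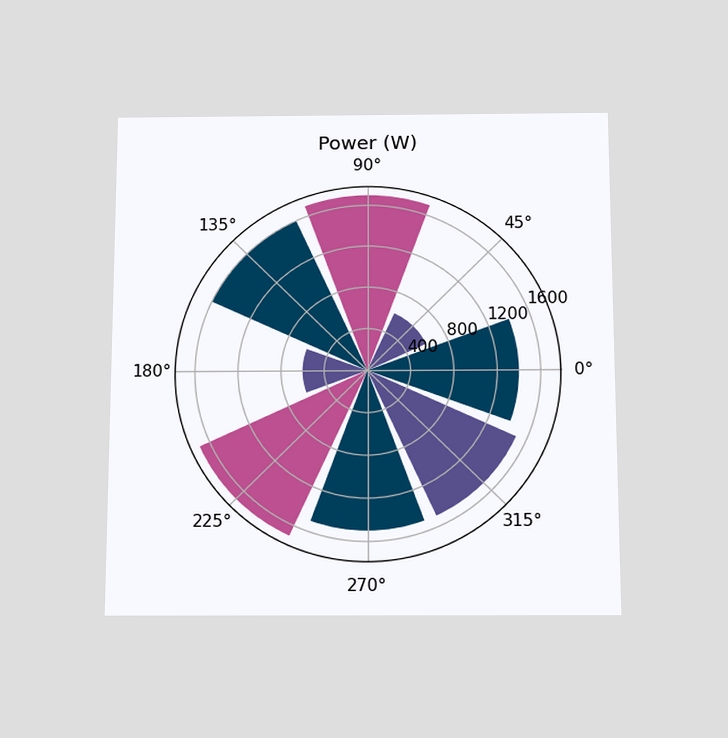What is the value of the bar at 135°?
The chart is viewed slightly from below. The bar at 135° reaches 1600W on the radial axis.

1600W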